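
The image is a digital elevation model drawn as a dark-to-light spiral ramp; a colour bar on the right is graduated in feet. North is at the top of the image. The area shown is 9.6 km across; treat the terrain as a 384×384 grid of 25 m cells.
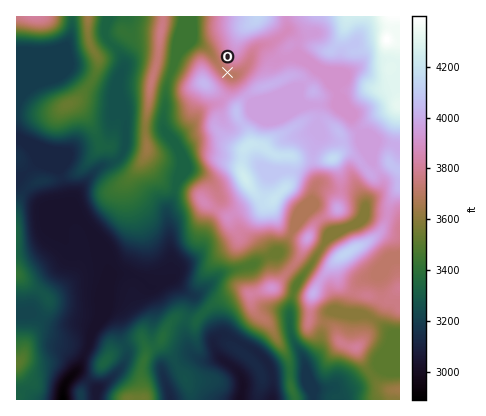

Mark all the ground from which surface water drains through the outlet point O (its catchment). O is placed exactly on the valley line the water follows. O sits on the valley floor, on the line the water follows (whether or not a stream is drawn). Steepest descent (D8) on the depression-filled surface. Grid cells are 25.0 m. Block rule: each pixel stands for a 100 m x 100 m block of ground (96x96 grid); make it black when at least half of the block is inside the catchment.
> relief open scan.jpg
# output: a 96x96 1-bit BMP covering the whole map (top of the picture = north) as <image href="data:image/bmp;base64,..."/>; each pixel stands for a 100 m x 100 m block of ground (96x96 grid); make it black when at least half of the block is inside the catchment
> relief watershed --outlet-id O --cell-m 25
<image width="96" height="96" href="data:image/bmp;base64,Qk2+BAAAAAAAAD4AAAAoAAAAYAAAAGAAAAABAAEAAAAAAIAEAAATCwAAEwsAAAIAAAAAAAAA////AAAAAAAAAAAAAAAAAAAAAAAAAAAAAAAAAAAAAAAAAAAAAAAAAAAAAAAAAAAAAAAAAAAAAAAAAAAAAAAAAAAAAAAAAAAAAAAAAAAAAAAAAAAAAAAAAAAAAAAAAAAAAAAAAAAAAAAAAAAAAAAAAAAAAAAAAAAAAAAAAAAAAAAAAAAAAAAAAAAAAAAAAAAAAAAAAAAAAAAAAAAAAAAAAAAAAAAAAAAAAAAAAAAAAAAAAAAAAAAAAAAAAAAAAAAAAAAAAAAAAAAAAAAAAAAAAAAAAAAAAAAAAAAAAAAAAAAAAAAAAAAAAAAAAAAAAAAAAAAAAAAAAAAAAAAAAAAAAAAAAAAAAAAAAAAAAAAAAAAAAAAAAAAAAAAAAAAAAAAAAAAAAAAAAAAAAAAAAAAAAAAAAAAAAAAAAAAAAAAAAAAAAAAAAAAAAAAAAAAAAAAAAAAAAAAAAAAAAAAAAAAAAAAAAAAAAAAAAAAAAAAAAAAAAAAAAAAAAAAAAAAAAAAAAAAAAAAAAAAAAAAAAAAAAAAAAAAAAAAAAAAAAAAAAAAAAAAAAAAAAAAAAAAAAAAAAAAAAAAAAAAAAAAAAAAAAAAAAAAAAAAAAAAAAAAAAAAAAAAAAAAAAAAAAAAAAAAAAAAAAAAAAAAAAAAAAAAAAAAAAAAAAAAAAAAAAAAAAAAAAAAAAAAAAAAAAAAAAAAAAAAAAAAAAAAAAAAAAAAAAAAAAAAAAAAAAAAAAAAAAAAAAAAAAAAAAAAAAAAAAAAAAAAAAAAAAAAAAAAAAAAAAAAAAAAAAAAAAAAAAAAAAAAAAAAAAAAAAAAAAAAAAAAAAAAAAAAAAAAAAAAAAAAAAAAAAAAAAAAAAAAAAAAAAAAAAAAAAAAAAAAAAAAAAAAAAAAAAAAAAAAAAAAAAAAAAAAAAAAAAAAAAAAAAAAAAOAAAAAAAAAAAAAAAfMAAAAAAAAAAAAAA/8AAAAAAAAAAAP/B/8AAAAAAAAAAP//j/8AAAAAAAAAAf////8AAAAAAAAAB/////8AAAAAAAAAP/////8AAAAAAAAAP/////8AAAAAAAAAP/////8AAAAAAAAAP/////8AAAAAAAAAf/////8AAAAAAAAA//////8AAAAAAAAA//////8AAAAAAAAB//////8AAAAAAAAB//////8AAAAAAAAB//////8AAAAAAAAB//////8AAAAAAAAD//////8AAAAAAAAD//////8AAAAAAAAD//////8AAAAAAAAD//////8AAAAAAAAD//////8AAAAAAAAD//////8AAAAAAAAH//////8AAAAAAAAH//////8AAAAAAAAD//////wAAAAAAAAD//////4AAAAAAAAD//////4AAAAAAAAD//////4AAAAAAAAB//////4AAAAAAAAB//////4AAAAAAAAB//////wAAAAAAAAB//////gAAAAAAAAA//////gAAAAAAAAAf/////gAAAAAAAAAP/////gAAAAAAAAAH/////gAAAAAAAAAD/////g="/>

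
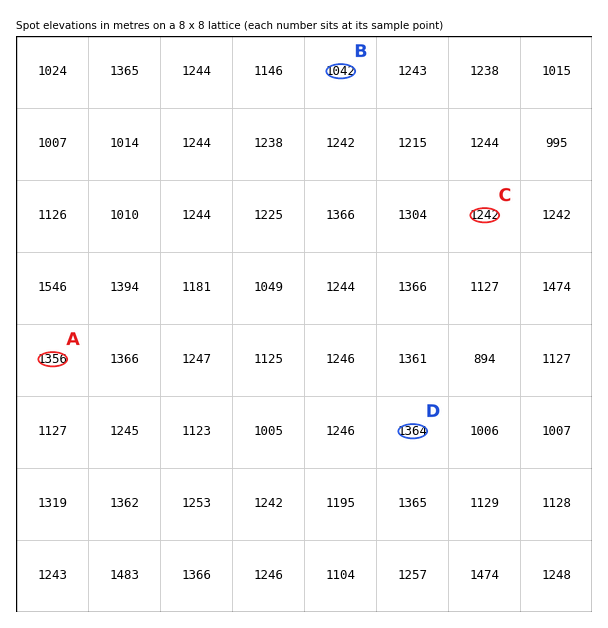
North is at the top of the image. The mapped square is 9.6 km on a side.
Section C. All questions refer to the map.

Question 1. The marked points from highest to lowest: D A C B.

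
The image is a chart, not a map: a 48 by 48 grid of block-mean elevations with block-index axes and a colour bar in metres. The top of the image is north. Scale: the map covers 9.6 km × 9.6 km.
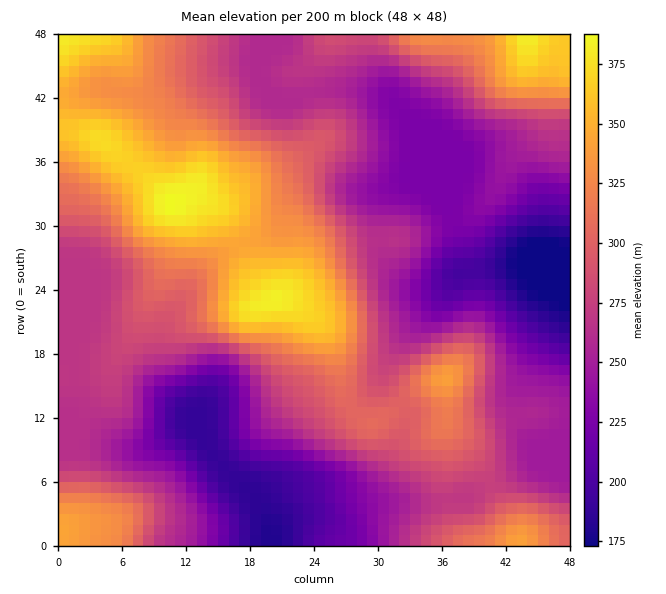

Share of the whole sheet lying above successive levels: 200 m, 92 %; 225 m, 85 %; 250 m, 70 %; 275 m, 49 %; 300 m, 33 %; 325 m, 21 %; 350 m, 10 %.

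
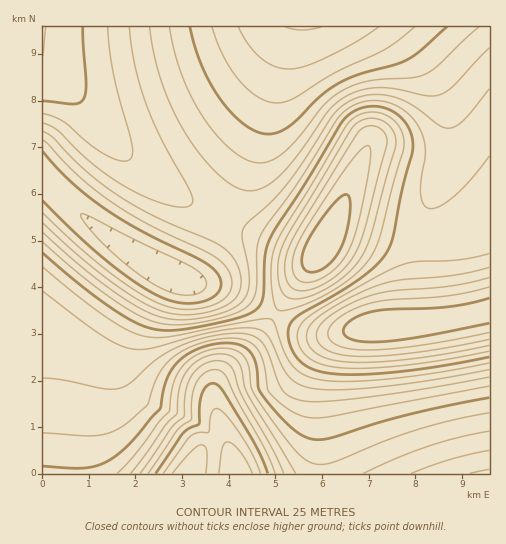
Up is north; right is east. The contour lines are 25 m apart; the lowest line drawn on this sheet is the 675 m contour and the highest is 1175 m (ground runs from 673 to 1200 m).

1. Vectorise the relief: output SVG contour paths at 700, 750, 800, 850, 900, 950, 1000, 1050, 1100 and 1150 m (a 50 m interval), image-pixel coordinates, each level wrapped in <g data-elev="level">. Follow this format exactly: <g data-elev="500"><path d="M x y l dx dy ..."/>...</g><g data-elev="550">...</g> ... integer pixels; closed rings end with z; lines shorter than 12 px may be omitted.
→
<g data-elev="700"><path d="M379 27l-25 16-29 15-21 9-15 2-14-3-14-8-13-14-10-17"/></g><g data-elev="750"><path d="M489 323l-69 14-39 5-27-2-8-4-3-5 3-6 6-5 20-8 17-3 58-2 21-3 21-6"/><path d="M43 151l28 31 35 27 33 21 57 28 15 9 6 6 3 6 1 5-1 6-4 5-7 4-16 4-18-1-19-7-23-14-29-22-29-26-32-32"/><path d="M447 27l-25 23-12 8-14 6-38 11-18 7-20 14-31 31-11 5-9 2-12-2-11-7-13-11-12-14-10-16-9-18-7-20-5-19"/></g><g data-elev="800"><path d="M489 339l-72 13-31 4-26 0-19-1-13-4-9-7-3-8 3-10 9-9 19-12 21-9 25-5 61-6 35-8"/><path d="M43 131l10 7 20 21 17 16 32 23 33 19 56 23 14 9 8 8 6 11 2 12-1 10-4 7-6 6-19 8-27 4-24-4-22-11-29-20-32-26-34-31"/><path d="M489 48l-35 37-14 10-12 1-32-7-17-1-18 2-16 7-9 7-8 8-29 41-18 22-18 13-8 2-7 1-14-5-16-12-18-20-16-22-12-25-11-26-7-26-4-28"/></g><g data-elev="850"><path d="M489 351l-43 8-41 6-36 3-28 0-18-3-13-6-9-10-4-13 3-11 11-10 52-31 32-16 19-6 44-2 31-7"/><path d="M489 156l-18 24-18 17-15 10-6 2-4-1-5-5-2-11 0-14 4-22 0-12-4-12-6-11-14-13-17-6-17-1-16 6-8 6-6 7-37 59-39 55-4 15-1 40-4 13-6 6-10 5-31 9-20 2-16 1-14-3-14-6-20-11-25-18-53-45"/><path d="M43 113l11 4 10 5 25 22 19 12 14 5 5 0 4-3 2-5-1-9-18-68-4-25-2-24"/></g><g data-elev="900"><path d="M489 363l-53 10-52 6-40 3-27-3-15-6-11-9-8-14-9-27-4-4-16 1-84 17-14 1-12-2-16-6-21-13-28-20-36-30"/><path d="M278 310l7 0 15-4 32-15 25-18 16-19 8-20 23-87 0-10-3-8-6-8-7-5-11-4-10 0-9 4-9 6-68 111-7 18-3 17 2 29 2 10z"/><path d="M43 56l3-29"/></g><g data-elev="950"><path d="M489 377l-64 12-57 8-43 4-22 0-13-4-7-6-6-11-9-28-7-11-10-6-15-2-30 4-29 10-22 13-26 24-11 5-15 0-39-9-21-2"/><path d="M297 290l7 1 8-2 19-9 15-13 11-16 8-23 22-84-1-9-7-7-6-2-6 0-9 7-66 107-6 16-1 16 4 12z"/></g><g data-elev="1000"><path d="M489 398l-85 18-74 22-18 1-10-4-11-8-14-14-15-18-4-8-2-24-7-12-6-5-7-2-20 0-23 7-9 6-8 7-10 17-6 28-29 33-16 15-13 7-14 4-15 0-30-2"/><path d="M308 272l8 0 9-5 8-7 7-11 6-15 3-17 1-15-3-7-6 1-9 10-14 18-11 17-4 11-1 9 2 7z"/></g><g data-elev="1050"><path d="M296 473l-48-78-3-8-3-16-3-8-7-7-12-2-9 1-10 4-7 5-7 6-7 17-3 27-12 12-34 47"/><path d="M489 431l-30 6-32 10-31 11-33 15"/></g><g data-elev="1100"><path d="M275 473l-10-24-27-48-12-24-5-6-6-1-9 2-8 8-6 15-1 25-14 11-29 42"/><path d="M489 469l-19 4"/></g><g data-elev="1150"><path d="M260 473l-7-18-13-22-15-19-9-6-3 2-2 4-3 18-10 1-8 4-27 36"/></g>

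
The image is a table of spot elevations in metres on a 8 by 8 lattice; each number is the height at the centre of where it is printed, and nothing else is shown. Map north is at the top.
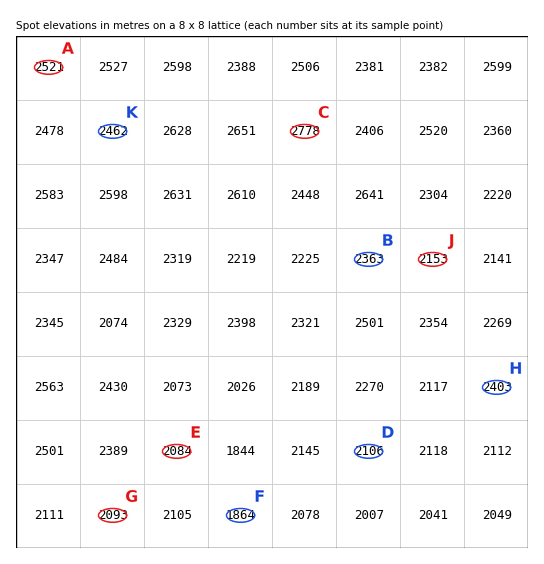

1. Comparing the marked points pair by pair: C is above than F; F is below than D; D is below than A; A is above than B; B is above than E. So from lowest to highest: F E D B A C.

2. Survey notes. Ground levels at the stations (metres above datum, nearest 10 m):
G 2090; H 2400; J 2150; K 2460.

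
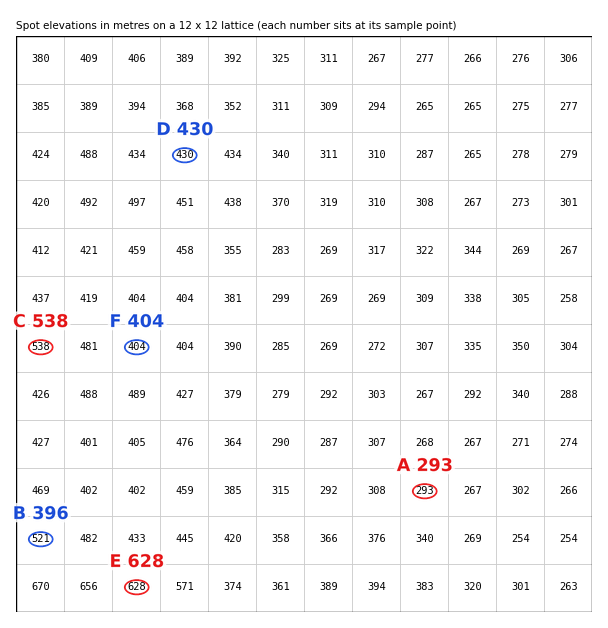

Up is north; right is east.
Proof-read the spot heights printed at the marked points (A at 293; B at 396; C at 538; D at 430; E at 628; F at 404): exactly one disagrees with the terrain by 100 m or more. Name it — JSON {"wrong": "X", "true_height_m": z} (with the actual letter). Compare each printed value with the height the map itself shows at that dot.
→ {"wrong": "B", "true_height_m": 521}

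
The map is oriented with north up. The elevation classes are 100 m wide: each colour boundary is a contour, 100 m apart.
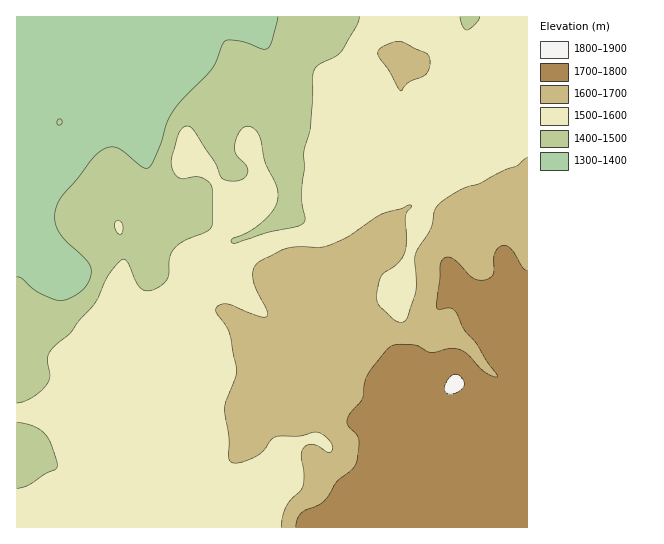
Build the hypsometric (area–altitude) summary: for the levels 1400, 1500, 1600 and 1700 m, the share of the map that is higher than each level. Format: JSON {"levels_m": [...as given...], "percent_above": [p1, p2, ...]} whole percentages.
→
{"levels_m": [1400, 1500, 1600, 1700], "percent_above": [87, 72, 32, 15]}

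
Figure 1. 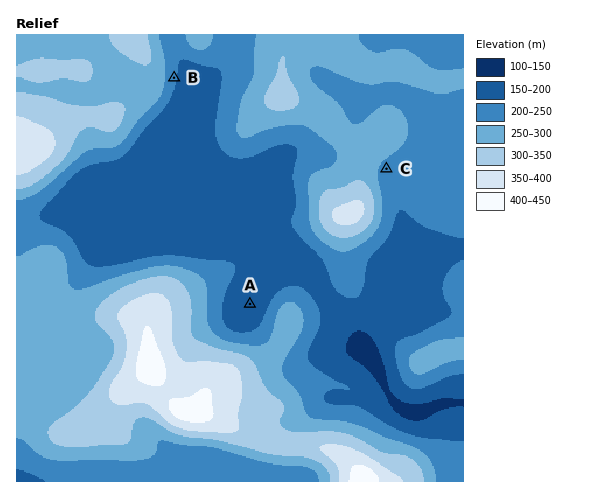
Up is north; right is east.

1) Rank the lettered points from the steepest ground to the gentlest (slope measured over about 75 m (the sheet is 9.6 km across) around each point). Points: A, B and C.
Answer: B C A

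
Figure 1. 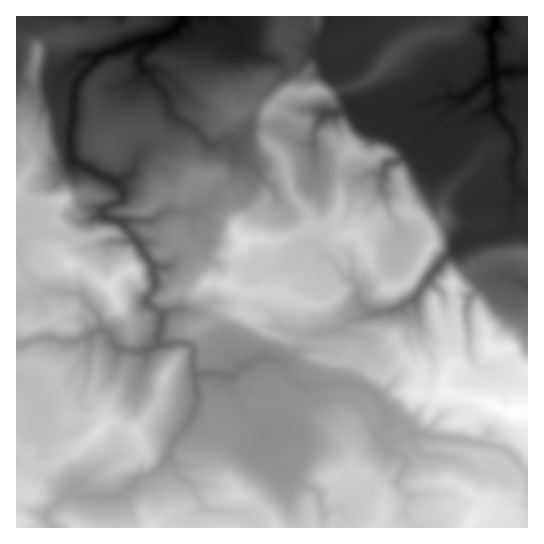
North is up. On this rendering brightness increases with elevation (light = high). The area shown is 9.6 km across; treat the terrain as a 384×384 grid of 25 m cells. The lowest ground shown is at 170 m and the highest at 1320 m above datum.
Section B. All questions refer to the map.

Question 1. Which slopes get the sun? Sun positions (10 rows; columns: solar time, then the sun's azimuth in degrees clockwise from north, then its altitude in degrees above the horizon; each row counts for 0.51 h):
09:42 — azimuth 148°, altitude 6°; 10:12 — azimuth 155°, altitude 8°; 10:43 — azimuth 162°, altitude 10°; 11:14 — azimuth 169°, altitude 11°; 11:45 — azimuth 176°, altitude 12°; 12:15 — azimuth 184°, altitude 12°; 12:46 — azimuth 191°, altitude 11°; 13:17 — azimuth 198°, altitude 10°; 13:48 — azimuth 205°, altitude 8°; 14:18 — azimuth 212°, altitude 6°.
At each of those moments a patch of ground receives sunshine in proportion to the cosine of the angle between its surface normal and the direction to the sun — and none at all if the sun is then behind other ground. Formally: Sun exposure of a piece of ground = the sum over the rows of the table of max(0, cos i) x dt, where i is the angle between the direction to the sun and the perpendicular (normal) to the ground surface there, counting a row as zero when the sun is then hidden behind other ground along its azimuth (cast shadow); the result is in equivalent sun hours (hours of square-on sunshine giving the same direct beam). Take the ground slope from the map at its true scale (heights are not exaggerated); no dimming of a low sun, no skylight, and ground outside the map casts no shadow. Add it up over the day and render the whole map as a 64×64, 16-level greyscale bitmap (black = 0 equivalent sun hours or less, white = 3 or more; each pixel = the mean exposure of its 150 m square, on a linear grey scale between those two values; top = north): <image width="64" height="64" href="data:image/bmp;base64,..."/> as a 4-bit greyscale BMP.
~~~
<image width="64" height="64" href="data:image/bmp;base64,Qk12CAAAAAAAAHYAAAAoAAAAQAAAAEAAAAABAAQAAAAAAAAIAAATCwAAEwsAABAAAAAAAAAAAAAAABEREQAiIiIAMzMzAERERABVVVUAZmZmAHd3dwCIiIgAmZmZAKqqqgC7u7sAzMzMAN3d3QDu7u4A////AGYgamEAAAACEkIREhEAASMRATISMjIUQgR2ZTI2ZlQ0ABEhAAAAAAMAFDEAAAATUwACMhESMyNlE0RGQyRVZlMlqiAAAAAAAQAAJSAkWJhAAAIiNlZDMzQyIzRTETMyEHiqUAAAAAAAAAAABFaKlRAAABE4hlQyMRARISRlNDIzMzQxAAASEAAAAAABASIQAAAAAWVmVEIQKJh3d0AAAAIhE0QQA2iEAAAAABEzIAAAAAAZt1VWQQAkV3hzAAAAEhElunZTWcuDAAAAIhAAAAAAABMzRVUwEgAAAAAAAAEhFEac7cpTa+7BAAAAAAAAAAERAAADIAABAAAAAAABMwZVEBbP7LgiXMcAEhAAAAAAEREQAAAAAAAAAAAAAkUwKkIhIja8uHZXZSAAAAAAAAERERAAAAAAACEBEAARAAK8IBIREmqodnYzQAAAAAAAERERERAQAQAAABEAAAAEn8cSIzIABamHhCNTABEAABEiIiIiIyERABIRETWIz7aahyQzRVIQOJUiVnYgASEBEiIjMzNCEiEiESSez//pzbu6REREVDIBIABXd2ECIiISMzMzQyAhESIiWZ6RNFjP3cpUREMhABEAABaGQxIjMyMzREMhASABITW/l8lEWL2kQ0REQyESAAAAA3ZEESMyRDNDIiEAAAIifd74rcupcwAAM0VDEhEAEAACVkITEQEiIiMzIiIBIRaeyHZYZDEAAAA0RWMSEQAAAAKHUiQQAjREQxEjIRElr6ERERIAAAAAAEVUVCEQAAAAAndiEAAAEiIhJVVmeK75lCFDIiEQAAEkZmY0QQAAAAAAFoRFRnIAERE0R63v+1I3RCICRTAAEjUzIgASAAAAAAABdViIVlEAA1ff/dtiESNiABI0EVZlMAAAAAEAAAAAAAAlNVVoiFV5mGQhAjEEMyAAIgACeogwAAAAAAAAABAAAAFWZmd4q8/6UhERIRNlAAARAQNTIxCDAAARAAAEcwAAGNdmd4r//YYgEQAAI0QAACMSAiAAAN/7vv5gADd0IAAlipiJ7/ghJnQQAANSAAAAQzICIAAAQjemMntc7FMgAAATnP//qGvNy8ggAAAAAAJiQgMQAAABABRmc57/QAAAAAGN7pVVq7u9yVIAAAAAA0EhAQAAABAAICQUyadAAVMkiXZDM0rKu8zO1hAAAAADICIAAAAAMREAADvLU1EErt7/uaiaqZlzEBW5Nb3HAAEQMQAAAAB2UgAEjetVnTACZI//2UNURBABETd4au7jAAGFEAAAAHVqus39cle7QBAAFoZCAAEAIjMzEHmCAWsQAkEAAAACNavf/ZQAGecQEAAAAAIhAAASMzIlnKIAA3AAAAAAACQ4dEeqQAAAIhAAEQAAAlREMiIzMmmMkgABlAAAAAASNEM0ZREAAAAABoQiEABYhlVlQzMUhXhjAAApEAAAASNFNDQxAAAAAAATNVMQADeZmIZUNHlopzMhERdwAAAAABFTIQABEAAAABAjQhAAJYqpeoZGdqyTFDIiEUAAAAAAAHQhAAAREAACVDQwARFEERABN3dVZ1M1UyMyEAAAAAAANERVEAAAAAAAERARESAAAAABVEQQAUVTd2IAAAAAAAFEMzEAAAAAAQAAABAhAAAAAAAAAyAAExS6YAAAAAAAAVVERyAAAAEjZhASERAAAAAAARABMAAABmMAAAAAAAABZlZ6kAAAAAADZmVDEAAAAAAjAAAgAAAAAAAAAAAAAABxAAAQAAAAAAEzM0QhEAAAADAAABAAAAAAAAAAAAABAUIAAAAAAAAAAAATRDMAAAACIAAAAAAAAQAAABEAABESJgAAAAAAAAAAABJDRBAAABQgAAAAAAACEAAAARERERMEUAAAAAAAAAAAABARAAAAFCAAACIhAAAAAAAAEhIiEgAgAAAAAAAAAAAAAAAAAAAzEAABeZujAAAAAAACIiICEREAAAAREQAAAAAAAAAAFXIQAANatjgwAAAAAAAiJBEyEgAAAAEREAAAAAAAAABaMAAAJjEQAAAAAAAAABIkETICAAAAAREREQAAAAAAAVEAExBEAAAAAAAAEAEAABESEQAAAAABEREREAAAAREREAA1QAAAAAAAAAAAERERABEAAAAAABEREREAAAASMyJCE1VAAAAAAAAAEQAhABECMgAAAAABEAAAAAARESM0Q1y3IAAAAAAAAAABEBIgABQiAAAAAAEQAAAAABABIyATEVQxIgAAAAAAAQARABUwATMAAQAAAREAAAABECMhABEAGu/+ogAAAAAREhAAAVQTMwARAAABEQAAAAESIQAAABACZGpwAAERERESNFUQAjQzAUEAAAEzMQAAESIQAAAAEAAAAAAAASISIiIzRFIAEAIUcgEAABNEIAECMQAAAAAAAAAAAAAAE0MzMjMzR1EAABN0IhAAASIQE0QgAAAAAAAAAAAAAAABVURDMzM1Y0VFInczQgAAABA0MQAAAAAAAAAAAAAAAAA2ZUQzMzVBOIcjNUZmUgAAAQAAAAAAAAAAAAAAAAAAAANndlVERGIkVTICVXiIdSAAAAAAAAAAAAEhAAAAAAAAACaJmJhUIjNWAAARI0VWeHYgAAAAAAAAAREQAAAAAAAAATaIiGERATUAAAAAAREkipcgABEQAAABEQABEAAAAAAAAAEUZYIDRBAAAAAAAAAkREMAEAAAABEhAAMQAAERAAAAABNogxVD"/>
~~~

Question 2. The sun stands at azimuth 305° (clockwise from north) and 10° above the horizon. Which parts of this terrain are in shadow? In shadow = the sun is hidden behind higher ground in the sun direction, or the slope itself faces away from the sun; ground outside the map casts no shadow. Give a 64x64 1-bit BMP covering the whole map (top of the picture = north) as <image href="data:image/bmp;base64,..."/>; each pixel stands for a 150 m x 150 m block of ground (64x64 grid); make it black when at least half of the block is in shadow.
<image width="64" height="64" href="data:image/bmp;base64,Qk0+AgAAAAAAAD4AAAAoAAAAQAAAAEAAAAABAAEAAAAAAAACAAATCwAAEwsAAAIAAAAAAAAA////AAAAAAB4AAAAQAIAQTgAAAAGA4AAfgACAAQBgAA/8AAIBAGAAR//AAAAAAABH//gAAADAAEP7/wAAAEAAA/3/AAAAYAAA/n8AAAAAAAg/PwAABgADAB8/gAAHAD4ADj/AAAIB/AAGP+AABAf8AAA/8AAABhzAAZ/wAAAbAAADj/AAABkAAEOP8AAAAAAACY/wAACAAAGtx/AAGIAAAO7H/AB4AAAATsPEAeAAIAAn84GMAAAkw///sPwAACD//v/4+AAgYN/+/nv/+CBnwH//P//+AGfA+/+Ab//4b8Bx/8Bj//lvwCH+8YA9/X/B4/xwABz/f8fj+AAAGB5/w+H4AAA8D3+AQHgAABHP/wAAfAHwE8f+AHzkA/wDh/wAP8AB/BPD/gAPgAAAB8P+AH8AAAABw/wB//AAAACH+AH+PAABMIfwAP8JAGAQH+Aw9wAABxMf4D//ACAPE59gn/8ACA8fvzAf/4AIDx++EQ/5gAAOH/wBD/DAAA4d+AGH4AAABwxwAYfgABwHB8ABD8AAHg8fgAAPwAAHO/8AAA/gCAN7/gAwD/AIAD//gR4H/AAAH///jg/4AAAB//30D/eAAABn/jwP4cAAIcH+Hg/wwAABgP8Pz/zAAAXAf44H/+AAA8A//gb/+AAH+B/8AA/+AAPgAv4AAP4AAcAAPgAAHgAAgAA8A=="/>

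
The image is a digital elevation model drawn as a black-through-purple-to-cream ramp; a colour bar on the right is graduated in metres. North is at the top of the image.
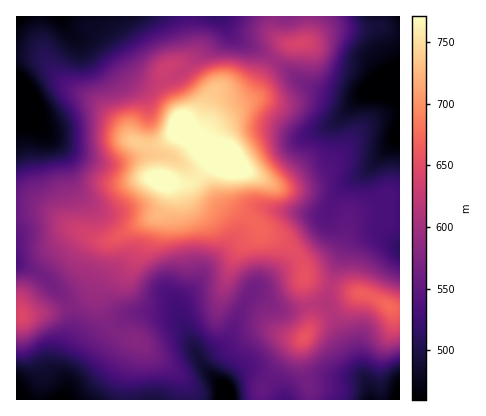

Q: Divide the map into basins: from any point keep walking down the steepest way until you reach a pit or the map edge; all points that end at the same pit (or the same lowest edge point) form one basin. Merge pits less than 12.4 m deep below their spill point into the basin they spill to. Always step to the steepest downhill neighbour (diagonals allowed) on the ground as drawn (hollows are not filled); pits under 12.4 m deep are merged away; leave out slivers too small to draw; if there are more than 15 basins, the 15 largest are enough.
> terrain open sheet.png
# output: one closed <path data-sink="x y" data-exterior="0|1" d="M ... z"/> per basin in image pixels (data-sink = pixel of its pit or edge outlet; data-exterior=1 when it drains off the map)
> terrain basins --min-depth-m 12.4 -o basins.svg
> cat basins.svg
<path data-sink="400 82" data-exterior="1" d="M400 16l-90 0-3 24-3 3-18 3-19 22-14 26-7 5-18 9-17 16-8 14-1 6 6 8 22 10-3 18 0 16 3 6 24 18 10 14 16 5 10 8 11 13 5 13 4-4 20-8 9-9 10-32 5-7 26-10 8-7 12-2z"/><path data-sink="226 400" data-exterior="1" d="M226 159l-14 3-22 21-26-1 3 6 0 10-5 12-6 6-22 10-23 16-1 22-12 24 1 16 12 24 11 8 14 4 18 16 20 13 8 9 4 8 2 14 72 0 2-10 28-38 15-16 6-12-1-18-6-22 1-14-4-10-11-13-10-8-16-5-10-14-24-18-3-6 3-34z"/><path data-sink="16 88" data-exterior="1" d="M272 16l-82 0 4 26-1 10-7 10-18 4-5 6 2 12 15 32 0 10-10 12-18 8-18-5-8-11-30-29-32-19-20-23-12-4-16 0 0 155 30 1 24 16 30 13 14-1 42-23 6-6 5-12-3-17 26 2 22-21 13-4-13-4-9-8-1-4 5-12 21-22 18-9 7-5 12-22 14-20 7-6 6-2-8-1-8-7-3-6z"/><path data-sink="16 16" data-exterior="1" d="M190 16l-174 0 0 38 16 1 12 4 20 23 32 19 30 29 8 11 18 5 18-8 10-12 0-10-15-32-2-12 5-6 18-4 7-10 1-10z"/><path data-sink="16 400" data-exterior="1" d="M112 240l-5 6-5 22-16 28-12 8-16 6-32 6-10 0 0 84 171 0-1-14-4-8-8-9-20-13-14-14-18-6-8-6-11-16-5-16 0-10 12-24z"/><path data-sink="400 400" data-exterior="1" d="M366 294l-8 0-34 20-13 12-8 12-2 16 3 18 6 18 0 10 90 0 0-90-8-2z"/><path data-sink="16 262" data-exterior="1" d="M42 210l-26 0 0 105 10 1 32-6 16-6 12-8 16-28 5-22 4-6-11 0-12-4-18-9-18-14z"/><path data-sink="400 248" data-exterior="1" d="M400 195l-12 1-6 6-28 11-5 7-10 32-9 9-24 10-1 5 21 10 46 10 20 12 8 1z"/><path data-sink="284 400" data-exterior="1" d="M302 339l-12 13-24 32-4 6 0 10 48 0 0-10-6-18-3-18z"/>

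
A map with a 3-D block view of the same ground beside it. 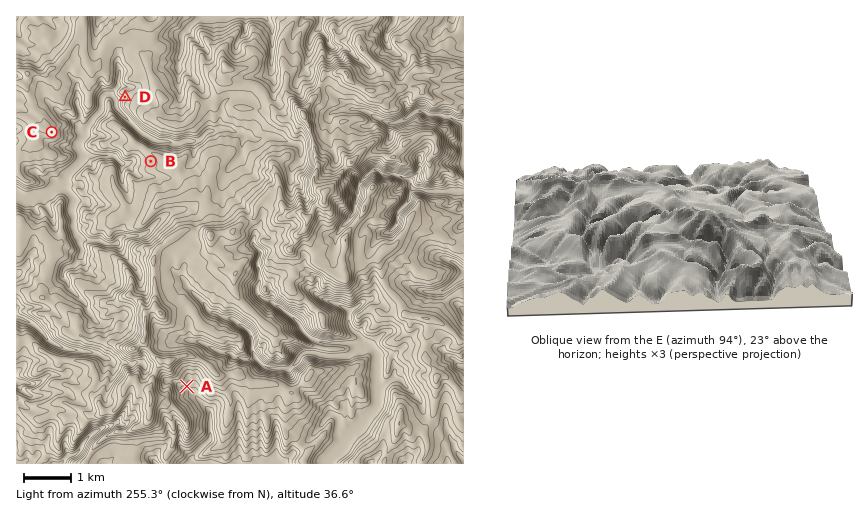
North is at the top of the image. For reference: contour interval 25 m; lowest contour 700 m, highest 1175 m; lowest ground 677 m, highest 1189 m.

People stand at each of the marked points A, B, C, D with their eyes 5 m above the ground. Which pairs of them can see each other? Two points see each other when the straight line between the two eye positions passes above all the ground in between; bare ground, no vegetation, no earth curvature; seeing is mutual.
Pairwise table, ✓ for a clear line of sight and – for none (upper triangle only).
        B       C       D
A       –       –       –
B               ✓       –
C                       ✓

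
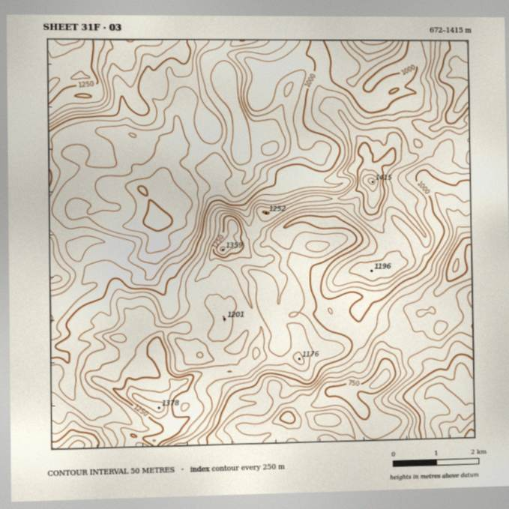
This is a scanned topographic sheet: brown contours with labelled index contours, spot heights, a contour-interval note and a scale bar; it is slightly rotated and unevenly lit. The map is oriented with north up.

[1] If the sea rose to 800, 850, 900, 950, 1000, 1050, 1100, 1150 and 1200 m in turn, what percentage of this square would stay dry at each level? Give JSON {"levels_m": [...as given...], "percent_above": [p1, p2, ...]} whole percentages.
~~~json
{"levels_m": [800, 850, 900, 950, 1000, 1050, 1100, 1150, 1200], "percent_above": [93, 85, 75, 64, 52, 42, 31, 19, 11]}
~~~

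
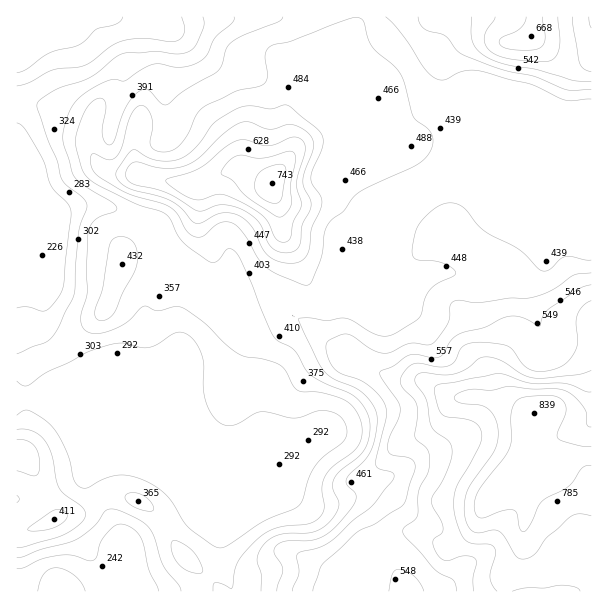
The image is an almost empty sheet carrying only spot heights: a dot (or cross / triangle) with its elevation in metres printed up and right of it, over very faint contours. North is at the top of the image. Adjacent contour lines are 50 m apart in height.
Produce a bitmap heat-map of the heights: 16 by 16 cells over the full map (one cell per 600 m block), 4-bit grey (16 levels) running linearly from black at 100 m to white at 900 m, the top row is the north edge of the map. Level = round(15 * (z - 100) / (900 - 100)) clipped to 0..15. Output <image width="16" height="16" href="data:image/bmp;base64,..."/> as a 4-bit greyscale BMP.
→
<image width="16" height="16" href="data:image/bmp;base64,Qk32AAAAAAAAAHYAAAAoAAAAEAAAABAAAAABAAQAAAAAAIAAAAATCwAAEwsAABAAAAAAAAAAAAAAABEREQAiIiIAMzMzAERERABVVVUAZmZmAHd3dwCIiIgAmZmZAKqqqgC7u7sAzMzMAN3d3QDu7u4A////ADMzRVeJiavLVDNERniavNxVREREV4rN3WRERERGib3dVEREREWKvd1EREREVpvM3ERERFV4iaqaNFRFVndniIkjZVVmZmd3eCNlVmh2Z3dmI1V4mnZndmYkaJq7d3ZmZjVneJmHd2ZmRVZnd3d2ZmcjRVZnd3d4iRIjNGZ3d4qq"/>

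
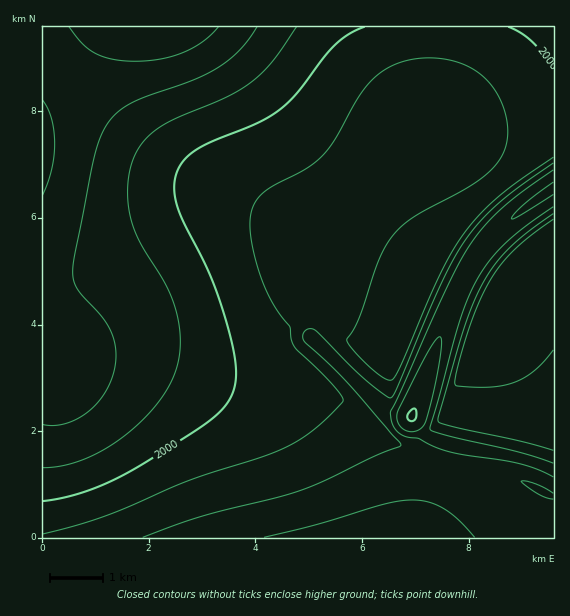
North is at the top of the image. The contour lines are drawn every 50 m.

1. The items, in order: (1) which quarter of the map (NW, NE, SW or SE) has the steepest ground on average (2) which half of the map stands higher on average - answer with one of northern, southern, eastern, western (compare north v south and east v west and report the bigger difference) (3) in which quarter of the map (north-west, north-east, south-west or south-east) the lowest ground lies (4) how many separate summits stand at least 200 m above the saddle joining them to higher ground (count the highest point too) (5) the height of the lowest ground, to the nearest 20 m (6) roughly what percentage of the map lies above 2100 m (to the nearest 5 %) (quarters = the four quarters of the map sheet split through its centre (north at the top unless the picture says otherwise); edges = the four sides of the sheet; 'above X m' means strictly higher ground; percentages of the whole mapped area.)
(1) The steepest ground, on average, is in the south-east quarter.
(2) On average the eastern half of the map is the higher ground.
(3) The lowest ground is in the north-west quarter.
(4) Counting only tops that stand 200 m proud, the map has 1 summit.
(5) About 1800 m is the lowest elevation on the sheet.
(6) Roughly 15 % of the ground is higher than 2100 m.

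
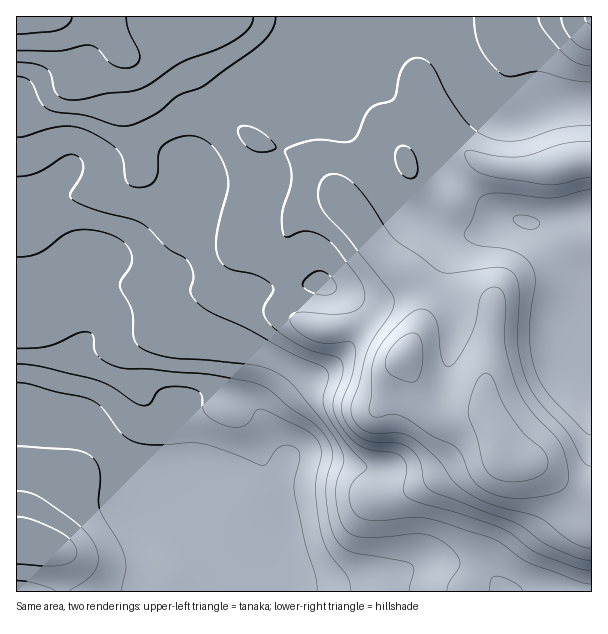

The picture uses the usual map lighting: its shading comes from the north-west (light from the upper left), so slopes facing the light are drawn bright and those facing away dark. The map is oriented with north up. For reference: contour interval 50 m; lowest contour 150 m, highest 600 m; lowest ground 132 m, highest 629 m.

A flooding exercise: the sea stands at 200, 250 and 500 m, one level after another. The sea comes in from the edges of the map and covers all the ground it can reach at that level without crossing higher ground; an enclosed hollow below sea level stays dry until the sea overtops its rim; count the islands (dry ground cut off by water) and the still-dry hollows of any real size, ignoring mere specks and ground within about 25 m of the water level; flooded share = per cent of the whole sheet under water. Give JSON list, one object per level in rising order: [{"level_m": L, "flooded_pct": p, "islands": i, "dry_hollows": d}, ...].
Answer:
[{"level_m": 200, "flooded_pct": 16, "islands": 0, "dry_hollows": 0}, {"level_m": 250, "flooded_pct": 21, "islands": 0, "dry_hollows": 0}, {"level_m": 500, "flooded_pct": 81, "islands": 0, "dry_hollows": 0}]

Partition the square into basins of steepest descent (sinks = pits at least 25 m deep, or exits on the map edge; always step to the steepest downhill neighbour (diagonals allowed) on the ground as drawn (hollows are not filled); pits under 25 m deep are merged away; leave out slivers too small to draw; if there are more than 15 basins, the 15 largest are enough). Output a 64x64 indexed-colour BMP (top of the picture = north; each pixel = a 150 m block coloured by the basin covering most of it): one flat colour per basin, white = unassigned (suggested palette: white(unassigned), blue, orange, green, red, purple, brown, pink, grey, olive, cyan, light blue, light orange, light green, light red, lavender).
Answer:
<image width="64" height="64" href="data:image/bmp;base64,Qk12CAAAAAAAAHYAAAAoAAAAQAAAAEAAAAABAAQAAAAAAAAIAAATCwAAEwsAABAAAAAAAAAA////ALR3HwAOf/8ALKAsACgn1gC9Z5QAS1aMAMJ34wB/f38AIr28AM++FwDox64AeLv/AIrfmACWmP8A1bDFABERERERERERERERERERERERERERERERERERERERERERERERERERERERERERERERERERERERERERERERERERERERERERERERERERERERERERERERERERERERERERERERERERERERERERERERERERERERERERERERERERERERERERERERERERERERERERERERERERERERERERERERERERERERERERERERERERERERERERERERERERERERERERERERERERERERERERERERERERERERERERERERERERERERERERERERERERERERERERERERERERERERERERERERERERERERERERERERERERERERERERERERERERERERERERERERERERERERERERERERERERERERERERERERERERERERERERERERERERERERERERERERERERERERERERERERERERERERERERERERERERERERERERERERERERERERERERERERMxERERERERERERERERERERERERERERERERERERERETMzERERERERERERERERERERERERERERERERERERERETMzMRERERERERERERERERERERERERERERERERERERMzMzMxERERERERERERERERERERERERERERERERERETMzMzMzERERERERERERERERERERERERERERERERERERMzMzMzMRERERERERERERERERERERERERERERERERERMzMzMzMxEREREREREREREREREREREREREREREREREREzMzMzMzEREREREREREREREREREREREREREREREREREzMzMzMzMRERERERERERERERERERERERERERERETMzMzMzMzMzMxERERERERERERERERERERERERERERETMzMzMzMzMzMzERERERERERERERERERERERERERERERMzMzMzMzMzMzMRERERERERERERERERERERERERERERMzMzMzMzMzMzMxEREREREREREREREREREREREREREREzMzMzMzMzMzMzEREREREREREREREREREREREREREREzMzMzMzMzMzMzMRERERERERERERERERERERERERERETMzMzMzMzMzMzMxEREREREREREREREREREREREREREREzMzMzMzMzMzMzERERERERERERERERERERERERERERETMzMzMzMzMzMzMREREREREREREREREREREREREREREREzMzMzMzMzMzMxERERERERERERERERERERERERERERETMzMzMzMzMzMzERERERERERERERERERERERERERERERMzMzMzMzMzMzMREREREREREREREREREREREREREREREzMzMzMzMzMzMxEREREREREREREREREREREREREREREzMzMzMzMzMzMzERERERERERERERERERERERERERERETMzMzMzMzMzMzMRERERERERERERERERERERERERERETMzMzMzMzMzMzMxERERERERERERERERERERERERERETMzMzMzMzMzMzMzERERERERERERERERERERERERERETMzMzMzMzMzMzMzMRERERERERERERERERERERERERETMzMzMzMzMzMzMzMxERERERERERERERERERERERERETMzMzMzMzMzMzMzMzERERERERERERERERERERERERERMzMzMzMzMzMzMzMzMRERERERERERERERERERERERERMzMzMzMzMzMzMzMzMxERERERERERERERERERERERERMzMzMzMzMzMzMzMzMzERERERERERERERERERERERERIiMzMzMzMzMzMzMzMzMRERERERERERERERERERERERIiIjMzMzETMzMzMzMzMxEREREREREREREREREREREREiIiIzMxEREzMzMzMzMzEREREREREREREREREREREREiIiIiIxERERMzMzMzMzMREREREREREREREREREREREiIiIiIhEREREyIiIiIjMxERERERERERERERERERERIiIiIiIiEREREiIiIiIiIiEREREREREREREREREREiIiIiIiIiIhEREiIiIiIiIiIRERERERERERERERERIiIiIiIiIiIiIREiIiIiIiIiIhERERERERERERERERIiIiIiIiIiIiIiEiIiIiIiIiIiERERERERERERERERIiIiIiIiIiIiIiIiIiIiIiIiIiIRERERERERERERESIiIiIiIiIiIiIiIiIiIiIiIiIiIhERERERERERERERIiIiIiIiIiIiIiIiIiIiIiIiIiIiERERERERERERERIiIiIiIiIiIiIiIiIiIiIiIiIiIiIRERERERERERERIiIiIiIiIiIiIiIiIiIiIiIiIiIiIhEREREREREREREiIiIiIiIiIiIiIiIiIiIiIiIiIiIiERERERERERERESIiIiIiIiIiIiIiIiIiIiIiIiIiIiIRERERERERERESIiIiIiIiIiIiIiIiIiIiIiIiIiIiIhERERERERERERIiIiIiIiIiIiIiIiIiIiIiIiIiIiIiEREREREREREREiIiIiIiIiIiIiIiIiIiIiIiIiIiIiIRERERERERERESIiIiIiIiIiIiIiIiIiIiIiIiIiIiIhERERERERERERESIiIiIiIiIiIiIiIiIiIiIiIiIiIi"/>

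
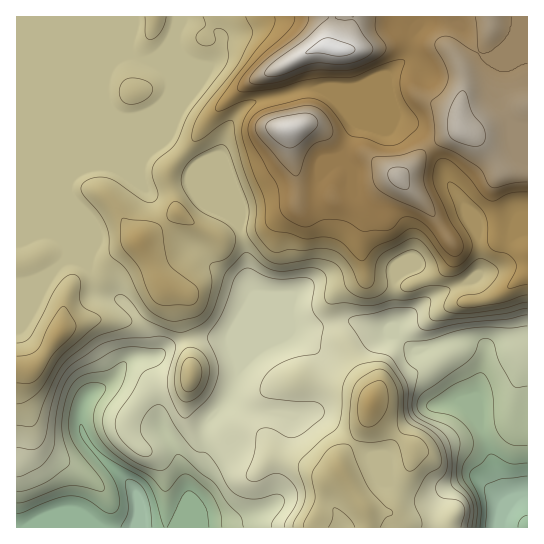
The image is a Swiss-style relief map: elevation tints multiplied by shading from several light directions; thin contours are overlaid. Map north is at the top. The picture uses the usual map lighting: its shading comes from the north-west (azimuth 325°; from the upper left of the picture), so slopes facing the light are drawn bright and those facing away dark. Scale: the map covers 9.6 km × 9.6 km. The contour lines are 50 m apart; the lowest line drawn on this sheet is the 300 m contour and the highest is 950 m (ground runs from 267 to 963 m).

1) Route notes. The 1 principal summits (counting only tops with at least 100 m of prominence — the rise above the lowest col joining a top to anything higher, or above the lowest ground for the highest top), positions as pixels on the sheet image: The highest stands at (335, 49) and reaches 963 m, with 696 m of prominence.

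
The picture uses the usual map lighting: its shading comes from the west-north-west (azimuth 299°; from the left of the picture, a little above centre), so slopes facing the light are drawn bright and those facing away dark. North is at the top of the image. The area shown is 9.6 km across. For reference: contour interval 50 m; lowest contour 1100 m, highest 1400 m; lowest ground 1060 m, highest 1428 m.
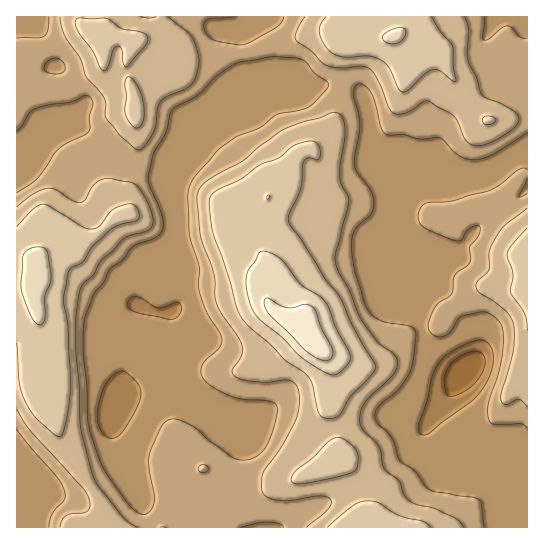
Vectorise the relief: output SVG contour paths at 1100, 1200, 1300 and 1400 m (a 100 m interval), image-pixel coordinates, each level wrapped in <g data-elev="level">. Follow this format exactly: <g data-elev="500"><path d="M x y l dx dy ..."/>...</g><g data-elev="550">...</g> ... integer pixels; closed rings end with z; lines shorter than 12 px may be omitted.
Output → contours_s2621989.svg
<g data-elev="1100"><path d="M449 396l-4-5-1-10 2-8 4-8 7-7 10-5 8-2 6 2 3 4 1 6-2 8-5 8-13 12-11 5z"/></g><g data-elev="1200"><path d="M241 527l25-5 13 2 5 3"/><path d="M484 527l-2-22-3-5-6-3-38-5-7-3-13-18-15-10-8-23-17-19 0-6 3-6 20-17 12-17 3-12 3-27-2-5-4-3-27-4-12-8-6-11-10-30-3-23 1-15 4-8 14-13 3-12-4-12-12-16-3-8 0-9 5-32-1-11-5-17 0-7 1-4 4-2 6 1 5 6 5 12 6 24 5 7 17 1 18 4 18-1 4 2 14 14 10 5 11 0 11-3 38-24"/><path d="M142 514l-7-3-6-6-23-32-7-14-9-28-2-13-1-33-4-35 1-25 2-11 8-20 10-12 6-13 12-9 12-14 21-8 7-8 1-7-1-6-12-31-2-9 5-23 12-20 5-20 3-5 24-13 20-21 21-12 35-6 29 2 4 3 9 12 12 8 1 4-2 4-18 17-31 8-16 12-24 10-16 10-27 31-4 8-2 8 1 39 10 33 0 25 7 20 13 21 3 7-3 9-16 15-2 6 1 6 8 10 21 11 12 3 24 2 8 2 2 3 0 5-6 24-5 12-7 7-9 5-9 1-11-4-40-31-13-6-10 1-7 9-11 28 0 13 5 25 0 8-5 10z"/><path d="M17 430l40 47 7 13 1 9-13 15-3 13"/><path d="M527 193l-8 4 8-18"/><path d="M527 170l-2-2-6 1-20 16-12 6-36 10-25 2-5 5-3 9 2 6 5 5 30 13 7-2 4-8 5-4 7-1 2 1-2 10-9 10 1 15-15 13-3 18-3 4-10 5-4 5-6 14-1 8 6 6 9 1 8-5 10-14 20-5 8 1 9 7 5 10 0 20-4 23-11 30 0 15 5 6 28 0 6 4"/><path d="M17 131l6-6 6-12 6-4 14-4 22-3 14-7 5 2 2 4 1 5-4 11 1 10-1 5-30 17-21 29-21 15"/><path d="M55 74l-8-2-3-2 0-3 4-6 7-3 7 3 3 6-2 6z"/><path d="M527 38l-6-1-10-10-4-1-5 2-12 10-5 2-2-3 1-20"/><path d="M49 17l-1 13-3 6-6 2-22 0"/><path d="M284 17l-2 5-6 5-25 15-8 3-8 0-20-4-5-3-4-5-2-8 3-6 27-2"/></g><g data-elev="1300"><path d="M430 527l-7-6-21-4-11-6-12-8-12-2-6 1-7 3-27 22"/><path d="M294 483l19-1 40-10 3-2 1-4 1-9-1-6-4-5-10-7-5-2-5 2-7 5-13 14-18 13-4 8z"/><path d="M325 418l9 0 5-3 10-17 23-24 3-8-23-41-12-28-15-18-24-40-12-17 1-9 11-26 2-25 4-4 10 2 3-3 0-7-2-5-3-3-5-1-16 4-15 13-18 7-20 14-26 12-5 6-1 8 4 29 10 25 17 56 8 11 23 19 13 14 18 12 6 6 5 9 5 25 3 5z"/><path d="M17 343l2 39 6 18 6 12 7 8 17 15 6 1 2-4 4-17 3-28-2-60-5-28 5-26 3-5 12-7 10-15 17-16 9-5 17-4 3-6-1-5-4-5-4-1-5 1-13 5-14 17-8 2-9-3-32-20-7-2-8 5-17 17"/><path d="M527 228l-17 19-3 8 6 19-2 19 14 21 2 16"/><path d="M134 127l5 0 3-4 2-8 0-9-6-19-5-8-4-2-3 2-1 4 1 14-1 14 3 10z"/><path d="M486 125l7-2 3-4-5-3-7 1-2 4z"/><path d="M102 70l3 1 2-2 6-19 5-4 4 4 1 14 2 2 2 1 19-22 2-4-1-4-6-5-20-4-15-10-28 0-3 4 2 7 16 22z"/><path d="M326 17l-5 7-2 7 3 10 7 9 5 4 8 3 27-1 12 4 8 7 9 21 5 4 6-2 17-17 7-3 6 0 14 11 3 0-3-14-1-21-12-15-9-14"/></g><g data-elev="1400"><path d="M325 361l6-3 2-8-11-21-6-16-3-6-8-3-11 4-7 0-8-3-10-7-4 1 0 8 6 10 36 34 10 7z"/></g>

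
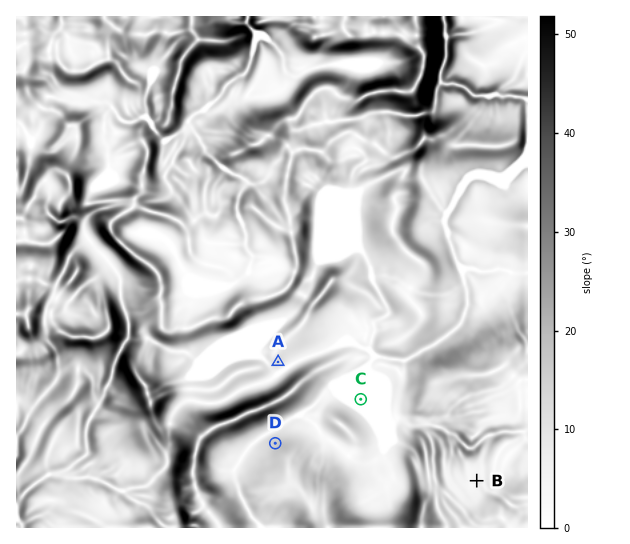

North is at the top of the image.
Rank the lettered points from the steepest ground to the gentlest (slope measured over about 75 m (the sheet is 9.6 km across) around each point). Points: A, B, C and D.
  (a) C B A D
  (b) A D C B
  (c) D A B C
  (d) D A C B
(c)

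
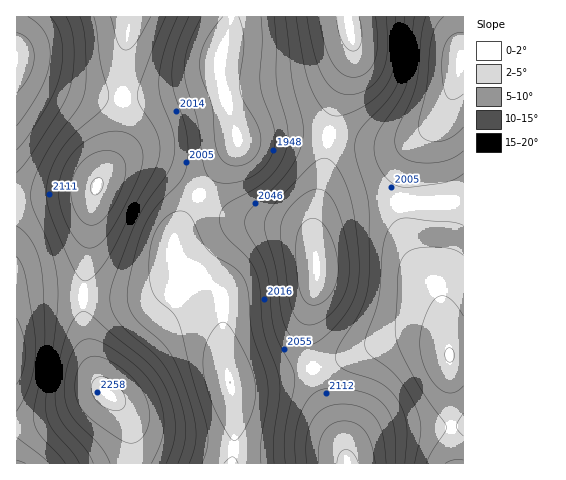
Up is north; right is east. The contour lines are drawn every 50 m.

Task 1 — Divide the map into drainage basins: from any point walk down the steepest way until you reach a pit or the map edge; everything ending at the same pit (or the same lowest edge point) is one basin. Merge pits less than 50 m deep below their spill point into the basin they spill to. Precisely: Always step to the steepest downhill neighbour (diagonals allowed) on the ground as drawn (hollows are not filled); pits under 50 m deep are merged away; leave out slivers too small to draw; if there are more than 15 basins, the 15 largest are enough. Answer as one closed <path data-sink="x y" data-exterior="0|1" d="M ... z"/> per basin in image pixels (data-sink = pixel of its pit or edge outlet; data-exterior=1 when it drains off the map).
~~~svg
<path data-sink="230 383" data-exterior="0" d="M137 162l-15 2-10 5-16 17-4 21-8 77 0 39 8 40 8 21 18 19 9 15 5 19 0 26 215 1-4-20-23-52-11-42-1-27 9-43 0-21-6-20-7-7-16-6-39-6-17-4-17-10-49-35-16-7z"/><path data-sink="238 139" data-exterior="0" d="M348 16l-217 0-8 47 0 54-2 19-5 15-14 25 10-7 14-6 11-1 16 3 19 10 46 33 21 10 45 7 15 5 12 9 3 8 0-26 10-48 7-51 22-68z"/><path data-sink="449 355" data-exterior="0" d="M463 200l-24 3-61 0-25 3-21 7-10 8-6 9-1 19 2 10 0 21-8 35-1 27 6 29 11 33 15 33 7 23 4-9 7-8 26-12 23-3 39 0 18-3z"/><path data-sink="461 60" data-exterior="0" d="M463 16l-115 1 5 37-22 68-7 51-10 48 0 20 2-11 6-9 10-8 11-5 35-5 61 0 25-3z"/><path data-sink="17 60" data-exterior="1" d="M130 16l-114 1 1 181 63-4 15-5 21-38 5-15 2-19 0-54z"/><path data-sink="17 355" data-exterior="1" d="M95 190l-15 4-64 5 1 225 21-2 18-6 50-25-6-7-8-21-8-40 0-39z"/><path data-sink="17 463" data-exterior="1" d="M105 392l-49 24-18 6-21 2-1 39 115 1 1-27-5-19-9-15z"/><path data-sink="459 463" data-exterior="1" d="M463 426l-17 2-39 0-23 3-26 12-10 11-1 9 116 1z"/>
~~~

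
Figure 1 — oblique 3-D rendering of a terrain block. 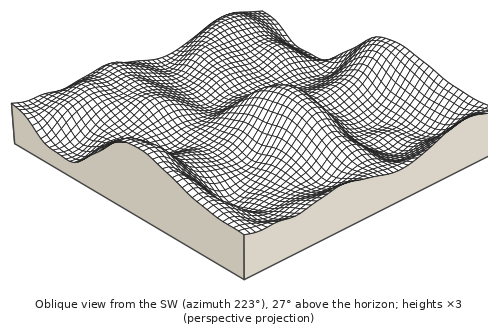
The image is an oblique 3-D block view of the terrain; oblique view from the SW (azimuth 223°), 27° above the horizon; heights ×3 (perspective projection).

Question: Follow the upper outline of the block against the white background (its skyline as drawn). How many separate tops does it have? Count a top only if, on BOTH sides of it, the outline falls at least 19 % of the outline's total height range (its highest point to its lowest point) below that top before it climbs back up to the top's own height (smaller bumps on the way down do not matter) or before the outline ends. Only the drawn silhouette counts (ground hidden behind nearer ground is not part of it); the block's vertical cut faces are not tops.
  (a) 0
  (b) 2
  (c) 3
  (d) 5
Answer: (b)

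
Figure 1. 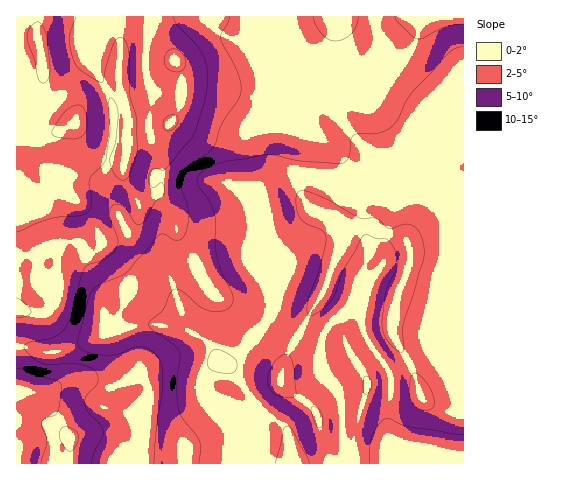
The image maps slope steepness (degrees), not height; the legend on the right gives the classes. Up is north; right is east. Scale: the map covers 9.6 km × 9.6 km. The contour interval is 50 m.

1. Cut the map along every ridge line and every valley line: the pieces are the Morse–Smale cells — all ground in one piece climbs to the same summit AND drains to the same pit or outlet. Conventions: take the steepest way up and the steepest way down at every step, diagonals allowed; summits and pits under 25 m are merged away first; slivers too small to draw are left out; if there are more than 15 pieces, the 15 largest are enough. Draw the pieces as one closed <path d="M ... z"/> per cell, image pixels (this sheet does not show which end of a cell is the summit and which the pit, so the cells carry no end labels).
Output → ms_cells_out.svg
<path d="M283 16l-267 1 0 236 19 0 25-9 18 1 4 4 6 16 14 23 3 45 18-5-1-17 4-25-5-13-16-23-6-15 5 3 8-2 20-9 8-12 0-8-6-12 9 3 17-6 2-11 1-42 16-31 4-13 0-11 9 4 24 3 16 4 19 11 11 9 6-7 5-12 1-39 2-11 7-12z"/><path d="M183 84l-4 24-16 31-1 42-2 11-17 6-8-2 5 11 0 8-8 12-20 9-8 2-4-2 5 14 13 17 6 14 2 13-4 17 1 17 30-4 28 5 16 7 13 10 9 15-7 7-6 10-1 18 7 13 8 7 26 19 20 9 24 7 5 8 0 5 33 0 1-8-13-44-7-8-19-12-9-10 6-26 11-21-14-10-11-12 1-33-2-11-8-11-1-43-4-16-5-6 2-21-5-27 1-15 9-15-10-9-19-11-16-4-24-3z"/><path d="M404 163l-16 1-4 4-8 15-11 6-19-3-30-10-19-3 1 14 10 19 5 5 21 9 10 11 0 11-11 21-8 25-14 23-11 24 14 8 6 5 8-21 14-13 7-4 9 0 3 3 3 20 23 35 5 11-4 27 0 27 2 7 6 4 23 5 13 7 8 8 23 0 1-132-13-11-3-7-4-12 0-12 11-28-5-24 1-23 6-11 6-4 1-7-32-5-16-20z"/><path d="M375 16l-92 1 0 17-7 12-2 11-1 39-5 12-6 7 14 9 7 2 4-3 11 11 3 5 0 14-3 19 18 4 30 10 19 3 11-6 8-15 5-4-14-7-21-20-6-11 2-14 31-62 0-10-5-11z"/><path d="M153 324l-16 1-14 4 14 36 0 7-4 6 5 1 8 7 3 11-2 24-4 11-12 9-12 0-20-7-14 0-14 3-1 27 225-1 0-4-5-8-24-7-24-12-30-23-7-13 0-14 5-11 9-10-13-19-18-11z"/><path d="M123 329l-19 4-15 9-33 10-13 0-19-6-8 1 1 117 52 0 2-26 7-3 21-1 20 7 12 0 12-9 4-11 2-24-3-11-8-7-5-1 4-6 0-7z"/><path d="M463 16l-87 0-1 9 6 15 0 10-33 66 2 14 25 27 10 6 24 1 7 4 9 11-1-36 7-35 13-12 20-7z"/><path d="M358 310l-9 0-10 6-11 11-8 21-2-3-19-11-12 22-6 20 1 8 12 11 15 9 7 8 13 52 110 0-7-8-13-7-23-5-6-4-2-7 0-27 4-27-5-11-23-35-3-20z"/><path d="M297 172l-14 2-13 5-15 15 6 10 2 11 1 43 9 14 0 41 11 12 15 9 26-46 8-25 11-21 0-11-10-11-21-9-5-5-10-19z"/><path d="M76 244l-16 0-25 9-19 2 1 91 12 1 14 5 13 0 33-10 16-9-3-45-14-23-6-16z"/><path d="M463 90l-10 2-16 9-8 14-5 28 0 32 3 7 4 5 8 3 25 2z"/><path d="M263 115l-7 7-5 11 0 12 5 27-1 21 15-14 13-5 14-2 4-19 0-14-6-9-8-7-4 3-7-2z"/><path d="M463 198l-9 11-3 6-1 23 5 24-11 28 0 12 4 12 3 7 12 10z"/>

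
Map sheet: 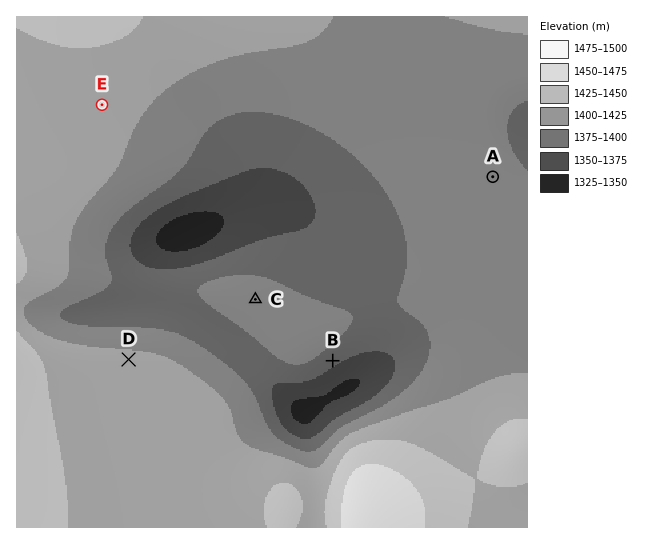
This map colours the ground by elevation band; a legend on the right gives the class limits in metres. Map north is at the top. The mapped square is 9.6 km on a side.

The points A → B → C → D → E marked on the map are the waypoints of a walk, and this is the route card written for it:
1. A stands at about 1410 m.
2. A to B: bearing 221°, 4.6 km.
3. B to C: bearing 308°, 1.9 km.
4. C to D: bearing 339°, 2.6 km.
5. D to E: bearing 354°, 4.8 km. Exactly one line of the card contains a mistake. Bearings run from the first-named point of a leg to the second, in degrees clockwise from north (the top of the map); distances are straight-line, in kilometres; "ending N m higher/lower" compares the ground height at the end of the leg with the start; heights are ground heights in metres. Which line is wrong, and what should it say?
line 4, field bearing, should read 245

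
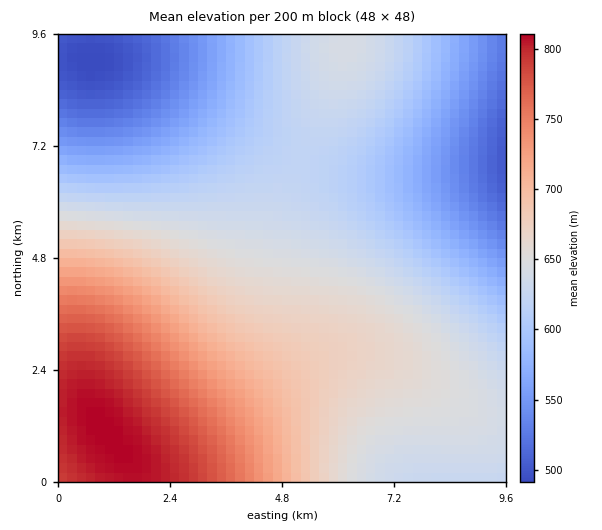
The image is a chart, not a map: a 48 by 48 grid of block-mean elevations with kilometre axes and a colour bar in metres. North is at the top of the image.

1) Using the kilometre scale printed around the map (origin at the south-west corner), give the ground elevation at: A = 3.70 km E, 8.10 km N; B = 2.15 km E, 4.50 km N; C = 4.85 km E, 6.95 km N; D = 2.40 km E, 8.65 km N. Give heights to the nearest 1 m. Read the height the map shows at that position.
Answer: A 584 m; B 690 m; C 619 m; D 527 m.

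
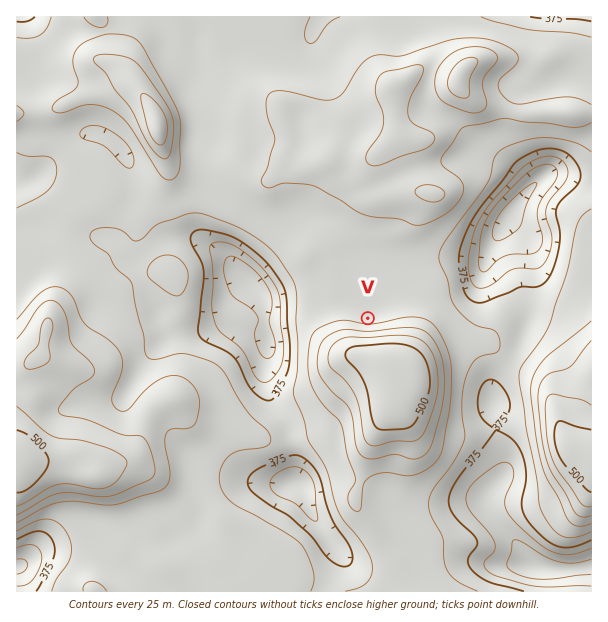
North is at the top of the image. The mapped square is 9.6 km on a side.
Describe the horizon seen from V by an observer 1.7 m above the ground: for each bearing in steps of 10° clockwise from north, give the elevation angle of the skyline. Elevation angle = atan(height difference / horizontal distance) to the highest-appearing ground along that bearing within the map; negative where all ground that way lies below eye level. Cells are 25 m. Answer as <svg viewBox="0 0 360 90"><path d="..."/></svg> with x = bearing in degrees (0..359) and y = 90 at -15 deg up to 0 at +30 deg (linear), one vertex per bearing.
<svg viewBox="0 0 360 90"><path d="M0 58l10 0 10 0 10 0 10 1 10 1 10 1 10-1 10 0 10-2 10-3 10-3 10-4 10-3 10-3 10-2 10-1 10-1 10 0 10 1 10 1 10 1 10 2 10 3 10 3 10 4 10 3 10 2 10 2 10 0 10 0 10-2 10 2 10-1 10 0 10 0"/></svg>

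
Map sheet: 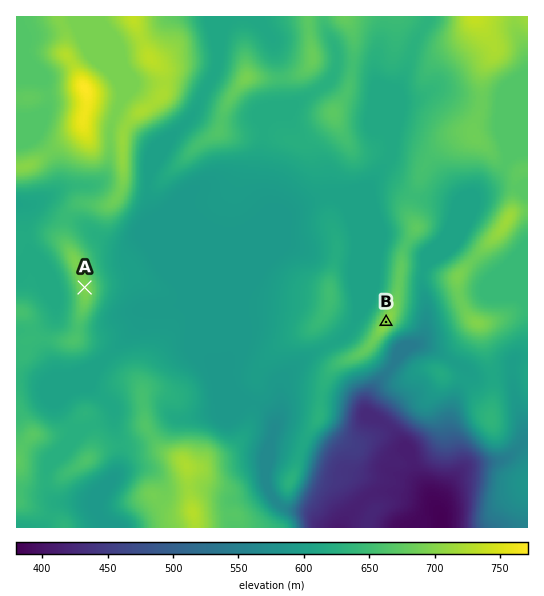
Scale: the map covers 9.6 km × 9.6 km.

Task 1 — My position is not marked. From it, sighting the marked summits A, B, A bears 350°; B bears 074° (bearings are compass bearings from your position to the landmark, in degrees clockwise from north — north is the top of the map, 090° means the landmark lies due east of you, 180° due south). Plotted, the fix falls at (105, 403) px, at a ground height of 614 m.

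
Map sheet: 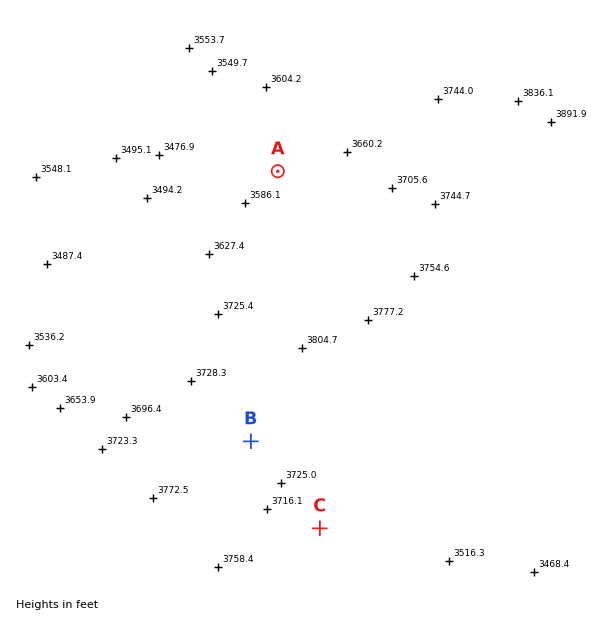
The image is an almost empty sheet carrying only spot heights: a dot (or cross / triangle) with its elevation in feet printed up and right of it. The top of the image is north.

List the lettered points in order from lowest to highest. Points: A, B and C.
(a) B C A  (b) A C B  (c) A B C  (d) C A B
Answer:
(b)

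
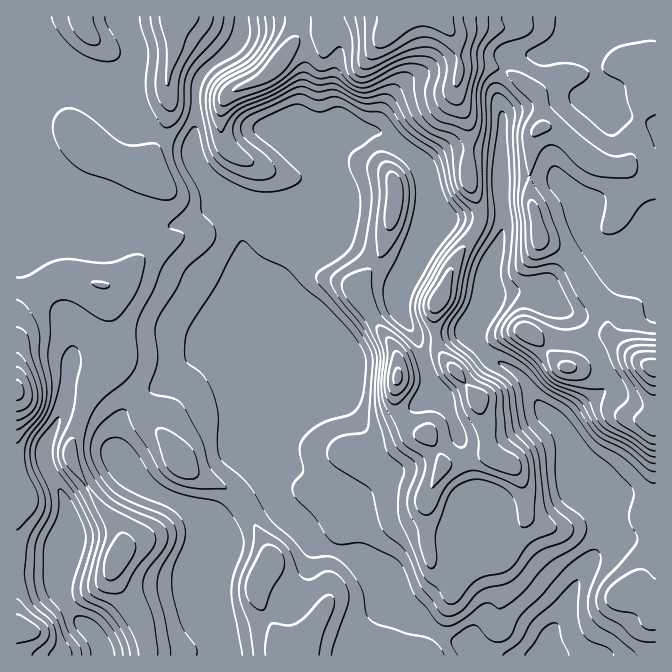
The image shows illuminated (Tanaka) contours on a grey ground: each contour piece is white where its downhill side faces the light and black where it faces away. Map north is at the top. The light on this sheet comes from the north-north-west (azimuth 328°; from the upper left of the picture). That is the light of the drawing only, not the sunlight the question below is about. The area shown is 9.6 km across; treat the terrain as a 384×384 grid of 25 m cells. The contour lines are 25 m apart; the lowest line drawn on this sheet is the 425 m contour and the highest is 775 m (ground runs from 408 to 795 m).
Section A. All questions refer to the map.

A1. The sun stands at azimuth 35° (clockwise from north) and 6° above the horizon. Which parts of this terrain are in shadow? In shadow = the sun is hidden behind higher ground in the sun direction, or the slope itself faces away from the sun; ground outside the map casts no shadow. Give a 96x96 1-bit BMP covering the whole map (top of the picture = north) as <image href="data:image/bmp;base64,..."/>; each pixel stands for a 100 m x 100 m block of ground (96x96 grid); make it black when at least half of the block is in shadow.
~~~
<image width="96" height="96" href="data:image/bmp;base64,Qk2+BAAAAAAAAD4AAAAoAAAAYAAAAGAAAAABAAEAAAAAAIAEAAATCwAAEwsAAAIAAAAAAAAA////AAAAAAAAH8AAAAAAAAcAH/wAH8AAAAAAAAeAH/8Af8AAgAAAAA+AD/8A/8ABwAAAB48AD/4A/8AB4AAAD4QAD/AB/4AB8AAAD8AAD+AB/wAB8AAAf8AAB+AA/wAB8AAA/4AAB8AA/gAA8AAA/wAAAQAA/gAA4AAA/wAAAAAAfAAAYAAA/gAAAAAAPAAAAAAB/gAAAAAAPAAAAAAB/AAAAAAA2AAAAAAD/AAAAAAA+AAAAAAD+AAAAAAB8AAAAAAD+AAAAAAB8AAAAAAB+AAAAAAD+AAAYAAB8AAAAAAD/AAA4AAA8AAAAAAD/AAB4AAAcAAABwAD+AADwAAAeAAAB4AD+AAHwAAAfAAAD8AD8AP/gAAAOB/AP+AH4A//AAAAED/gf/gH4B/+AAAAAD/wf/wHwB/wAAADgD/w//4PwD/gAAAD4B/g//8PgD+AAAAD+A/g//8PAH8AAAAD/A+A//8PAH4AAAAD/AAA//8GAPwAAABn/AAA//8GAPgAAAB/+AAA//8AAPAAAAB/4DgD//8AAOAAAAB/wHgP//6AAAAAAAB/gHwf//yAAAAAAAB/gHgf//CAAAAAAAD/gPgf//gAAAAAAAD/h/gf//4AAAAAAAD/h/Af//8AAAAAAAD/h/A///8AAAAAAAD/h+B//f8AAAAAAAD/h+D/+P8AAAAAAAD/B8P/4P4AAAAAAAD/B4P/gPwAAAAAAAH/BwP/APAAAAAAAAP/BgP+AOAAAAAAAAf/HAP8AAAAAAAAAAf+PAH4AAAAAAAAAAf8PgDwAAAAAAAAAAf8PgAAAAAAAAAAAA/4PgIAAAAAAAAAAA/wPgOAPAAAAAAAAA/wHgPA/AAAAAAAAA/gHAPg/AAAAAAAAB/AAAPx+AAAAAAAAB+AAAf/8AAAAAAAAAAAAAf/8AAAAAAAAAAAAAf/4AAAAAAAAAAAAAP/wAAAAAAAAAAAAAP/wAAAAAAAAAAADAP+AAAAAAAAAAAADwH8AAAAAAAAAAAED4H8AAAAAAAAAAAGD8D8AAAAAAAAAAAOD+D4AAAAAAAAAAAPD/D4AAAAAAAAAAAeD/j4AAAAAAAAAAAeD/j4AAAAAAAH8AAfD/jwAAAAAAAP+AAPD/jwBAAAAAAf/AAPH/HwP4AAAAAf+AAOP+HwP4AAAAA/8GAAf+DwfwAAAAB/wPyA/8DwfAAAAAD/gP/g/8D4eAAAAAD/AP///8D48AAAAAD+Af///+D4wAAAAAB8B////+D4AAAAAAB85/////DwAAAAAAg///////DwAAAAAB4//////+DgAAAAAB4f/////+HwAAAAAB4f/////8H4AAAAAB4e/////8H4AAAAAAwMf////4H4AAAAAAwAD////AHgAAAAAAAAA////wHAAAAAAAAAAD///4AAAAAAABgAAB3//4AAAAAB8BwAAAj//8AAAAAB8DwAAAD//8AAAAAD4DwAAAD8P8AAAAAD4D4AOAD4D4AgAAABwBwAHAB4DwAAAAABgBwAHgB4BgAAAAAAABwAHgB4AAAAAAA="/>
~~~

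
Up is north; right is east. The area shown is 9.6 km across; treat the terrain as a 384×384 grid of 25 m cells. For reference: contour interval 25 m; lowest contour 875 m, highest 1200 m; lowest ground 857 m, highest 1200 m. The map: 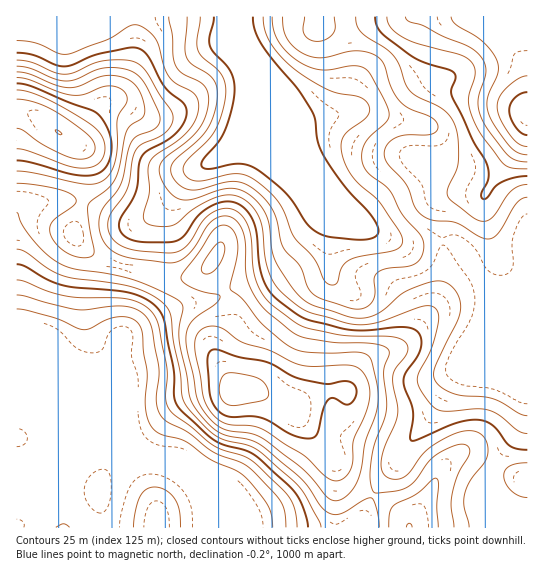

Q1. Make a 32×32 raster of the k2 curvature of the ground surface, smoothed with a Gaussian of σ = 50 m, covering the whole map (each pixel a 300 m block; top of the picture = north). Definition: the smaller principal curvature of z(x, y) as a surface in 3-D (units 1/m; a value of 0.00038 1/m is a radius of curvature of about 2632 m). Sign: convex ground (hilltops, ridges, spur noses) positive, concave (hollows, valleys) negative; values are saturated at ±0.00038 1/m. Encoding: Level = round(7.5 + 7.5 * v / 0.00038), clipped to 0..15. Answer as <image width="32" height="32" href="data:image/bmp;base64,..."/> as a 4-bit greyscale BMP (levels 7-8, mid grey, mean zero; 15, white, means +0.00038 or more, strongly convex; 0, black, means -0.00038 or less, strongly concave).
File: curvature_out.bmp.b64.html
<image width="32" height="32" href="data:image/bmp;base64,Qk12AgAAAAAAAHYAAAAoAAAAIAAAACAAAAABAAQAAAAAAAACAAATCwAAEwsAABAAAAAAAAAAAAAAABEREQAiIiIAMzMzAERERABVVVUAZmZmAHd3dwCIiIgAmZmZAKqqqgC7u7sAzMzMAN3d3QDu7u4A////AJZmd0eYZXdUVSEECaiHJ3dWdYdGmWV3NDNpkReHZRdyd3WYRYdWcyI0Z4QTNnYHGnd1d2VUUwEjdnmmEBeGQkpldmd2VCABJYZpp0EFmJQllmdmdVQAVzSHVlVTAGmnVIV3d1RTBMtVeXRodUEViHNXd3dUVTfcZnmEeXRlRGZSd3d3U0VYu4hodZuUVVQhJnd2ZmQzRnmJdmepUREkd3d3ZndkInh3eHVnh1aFFXd3dmd2UxWZdURVdmh4h1F3dzRFVDIkeXVmdWdENFZkV3dVVUMhERNHhnVFEANnh0d3V2VUREVBJWRCIQI1aIdHd0Z3d2aGWWNTNVJXd2ZmV3c3mYZnhCiXUjhjeIdVZnZ3N5qENEQGm5ImVWZSJWY1Z0eLcgE0BsyUNFZTETRCRUVGZ1IiNBS6hURXQ0aZdIlDMxElU0QSiHVERCRmiXaaYkMRJWNEEEVUInJYdmZndjJVaZhSEAACMDc0eYiIZlMkV4rOUBIgACV2R3iJmGQzSUiZqACahiB3dHdmiHUiNYtYl0IWmIlgZ3RlREIAFGibiXImiGR5gTdlZlQ0ZlRZnLgwartzaJMnJFZ1SKhkN2ZkEnqGUzeBQwRVREZlQhJEEAATNFUyIFBZmGQzRVQ0ZwFmEDZ3ZBYEq6lkR4d3Z3Z3d3dERndDFqiHY1umeYd3"/>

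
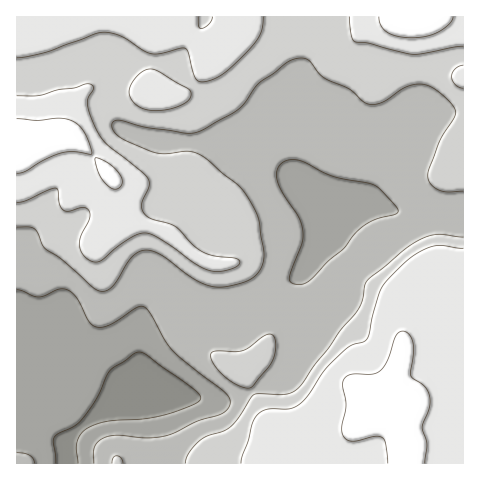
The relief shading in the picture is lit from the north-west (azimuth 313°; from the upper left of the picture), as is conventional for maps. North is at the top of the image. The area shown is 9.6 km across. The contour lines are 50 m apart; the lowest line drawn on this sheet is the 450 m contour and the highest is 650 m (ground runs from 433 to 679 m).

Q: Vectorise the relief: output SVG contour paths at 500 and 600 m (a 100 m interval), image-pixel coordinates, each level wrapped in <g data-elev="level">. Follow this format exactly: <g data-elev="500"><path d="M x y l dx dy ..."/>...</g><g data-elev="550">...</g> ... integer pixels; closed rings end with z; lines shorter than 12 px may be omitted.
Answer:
<g data-elev="500"><path d="M34 463l-1-4-4-4-12-2"/><path d="M17 290l22 7 20-8 9 1 9 9 13 23 4 4 4 1 12-2 26-17 8-1 6 5 15 28 8 11 49 39 7 8 0 8-6 7-26 8-28 14-21 3-33-3-12 3-6 4-3 5 0 16"/><path d="M294 284l-4-3-1-4 13-33 1-13-4-14-15-22-6-13-1-11 6-9 7-2 9 0 34 16 39 8 9 6 15 17 2 4-2 3-22 6-14 9-17 20-15 12-19 20-7 3z"/></g><g data-elev="600"><path d="M463 248l-22-3-9 1-16 8-15 12-15 15-5 9-14 50-4 2-14 5-15 13-11 12-16 25-8 8-11 4-21 0-9 5-6 10-11 39"/><path d="M17 202l9-1 29-13 3 2 1 13 4 7 6 1 13-4 6 2 2 4 0 4-9 19-2 9 4 10 9 7 9-1 26-21 11-6 7-1 13 4 36 26 14 7 8 2 9-1 10-4 5-4-1-3-3-2-21-2-12-4-10-7-18-19-23-7-8-5-2-10 7-17 0-7-7-8-34-27-9-11-8-16-3-13 0-7 5-9-1-4-7-1-10 4-18 2-18 6-22 0"/><path d="M148 110l17 0 16-5 8-6 2-4-1-4-33-21-6-1-6 1-6 4-6 7-3 6-1 5 2 6 4 6z"/><path d="M463 65l-8 4-3 7 3 8 8 4"/><path d="M17 58l29-6 50-18 12-2 15 5 20 13 8 4 8 0 21-6 6 1 2 3 8 26 4 4 6 0 9-3 9-6 27-26 10-14 2-16"/><path d="M212 17l-3 7-8 5-2-3-1-9"/><path d="M349 17l3 19 2 5 2 1 13 1 44 11 50-8"/></g>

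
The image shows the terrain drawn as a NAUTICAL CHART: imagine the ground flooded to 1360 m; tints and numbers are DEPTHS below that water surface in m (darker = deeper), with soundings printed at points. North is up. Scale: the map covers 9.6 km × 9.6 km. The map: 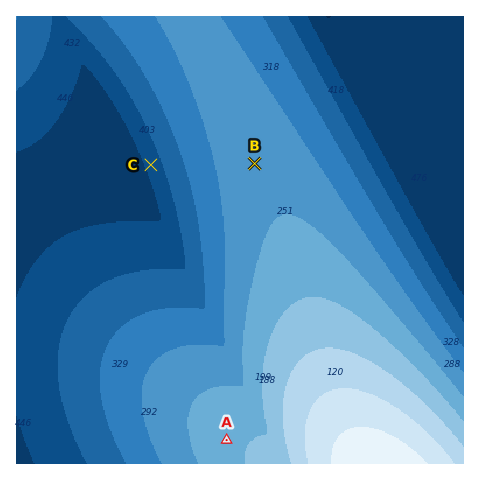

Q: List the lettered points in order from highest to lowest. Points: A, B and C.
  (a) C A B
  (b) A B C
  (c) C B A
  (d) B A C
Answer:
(b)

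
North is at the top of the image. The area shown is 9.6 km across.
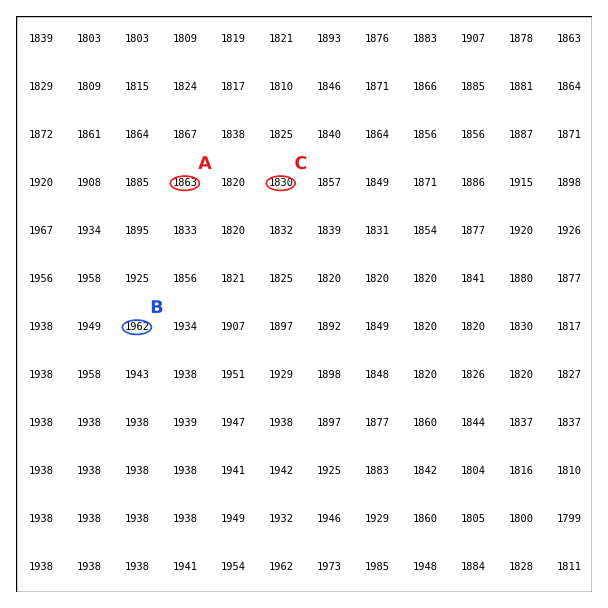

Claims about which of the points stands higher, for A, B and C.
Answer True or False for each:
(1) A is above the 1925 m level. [False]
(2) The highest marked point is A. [False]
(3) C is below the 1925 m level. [True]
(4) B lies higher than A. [True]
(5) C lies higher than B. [False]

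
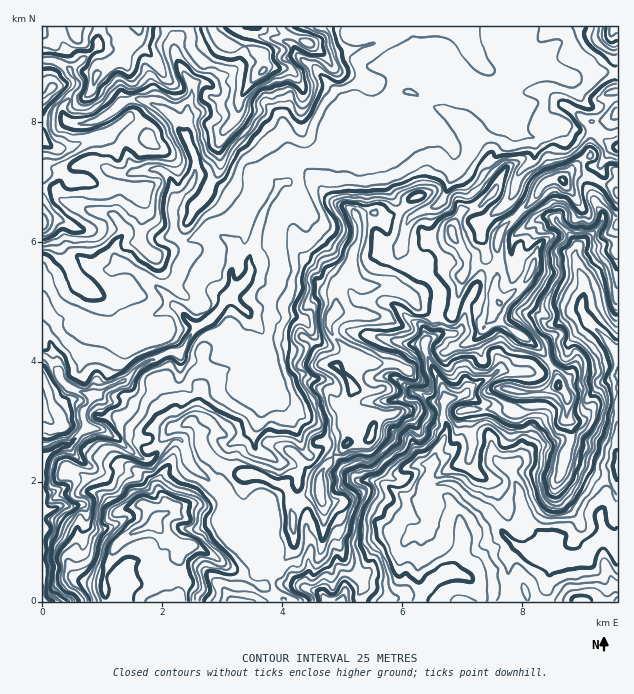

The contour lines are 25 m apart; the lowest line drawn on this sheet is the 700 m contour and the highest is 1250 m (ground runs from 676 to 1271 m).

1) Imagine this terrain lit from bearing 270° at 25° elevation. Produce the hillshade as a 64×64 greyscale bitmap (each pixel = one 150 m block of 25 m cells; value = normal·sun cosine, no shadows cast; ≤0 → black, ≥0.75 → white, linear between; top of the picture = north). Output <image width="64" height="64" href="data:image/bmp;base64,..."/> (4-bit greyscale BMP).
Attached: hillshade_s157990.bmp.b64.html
<image width="64" height="64" href="data:image/bmp;base64,Qk12CAAAAAAAAHYAAAAoAAAAQAAAAEAAAAABAAQAAAAAAAAIAAATCwAAEwsAABAAAAAAAAAAAAAAABEREQAiIiIAMzMzAERERABVVVUAZmZmAHd3dwCIiIgAmZmZAKqqqgC7u7sAzMzMAN3d3QDu7u4A////AP3e/9mJqpmFI0VomaqGQRZ6yWZ3d3d4iYd4mXiruXeI/9zeuImZmZdTJYmallRFaWe5ZFd3h4iZdmiYd6upiIn//M24iZmYiFI3mIiHVWh3Z5hkNniZiIh2Z5hnmpmZmf/6vdmJmZmXQ3mGZ4l2Z3Znd2MmiKqYh3Znh3eJmZqX/9mu+4iZmZZGl0R4iZhohWZFYyaImqmHdmeHeIiJq4X/ya79h4mZqGZjNoiZqWeWVSNDN4iZqod3Z3iImYiKhf/arv6neaqYYyNoiJm6Z6ZTAjRXiJmql2d3iIiZmHiI/+us79uImGVUNYiIirpnp1MAJGeImaqXZWiYiImZd4r/7K3t3bqGVkNHiIiKymi3UgAld4iJqpdmiYiZiJl3mu7cvv6qu5h2MkaJmIrLabhSACVnd4mqhleZeLuXdmebu93v/supmXZDNYmYisqKx1QAFWZneal2eah5zaZEV5rszM3bzciZZlNGmYiKupy2VAAEVWeKl2iqh3vutSJHmu3dy6rMqqdWZWiqiJqorbMTIiJXZXmHm6l2e//VITaI/qu6q8u8plZ3iqqYmIittAAkRXdUaIm7mGWM/+cgJGb/uYm7u6qpZnmqqpdmmqy1AUZTNWZqqal2Z6zv6jATRP6nrMuoedx1m6iIdnisqcpDVkESNXm7qFV4m9/8QRI0zKvcqoe7rJerhnhmm8qJvLdnMAIjV6u5VYiK3v1hESNFjNynjMqqmspleHi7p4y724hQABQzi6lmqXi97oIRI3Y0q5rdurqKuXdmaamHrczbmXMARyBrqGe6iL3cgxERiFFKzcu7u6mYdmZnmYmr3+qJhDI0EFqnacuHnOyEEAB3UX26qqu6q6dmZmeZiaz/2omYdCEAbad5u4eL3XQwAHdSbLqqu6qaqGZneImZvf/JiIeGMAB9yImqmYm8YkMAZmVHvMu6qZmYZ3iIiZrO/rmHZVRCAVq7zLupibxQNABTR4ebu8upiZl3eIiJq97sq5d3QARRWYzu2oiKuTATIBOLhoZ87Kh5qXeIiImt7czLhmZFdACJaL3ad5zYIAIzFsyHmFbNqHmpiIiIib3e3Kl3dnpwBbh6l4qZrMdTEiFpy5iZhEm6ebmIiIiKzu7bmImHd0AKtnqlaqmrdHYiIpq6mZmYVWiM2oiJiIrM3tuql1VlMW23aIZ6magzdzMzirqZmZiIdVjLiIiYi8zMvMllVmVDnsuYZYu6cxJmRFaqqZmYiImXVJyoiIibzsnOlVZ3h1Nry8yVa8ciMyRWm6qpmZiIiZhkarqYiKvNqv52d4iGRIqZrcd5YxJVNGm8qpmZmIiImGWHi6h6qry8/oeIiGRomqd7ynQzRTJFi82qmZmIiIh3eahXmJqqvMzup3h3Z6l3mXm7gyRUIkes3qqqmYiIiHaJh2V6uqqr3d2neHeJqGeaiLylMzIjR6zvqqqYeJh3eJh3dnm6mavf7JeIiIh3eJqHvJhzIRJGnf+6qYd4mHeZh4d3Z5upq9/cqJiIh3eJq5abl5chETat76qpd3iIipd3iId4iqmr3ty5hnh3eJmrpnqWilEQFr3uqph4iImqlleIh3iJqavM3Mx1eIiJmaq4eYeLcAAozd6ph4h3mrqFVoiHeImpq6vLzpVoeJqaqqdphoqAAErd3Yh4iGebqGZniId4iamqmavetld4qpq6hXuFiZMBSd7dVomHZXqnVnh4h4mImaqZq87YV3erq8lUjKRoh0Anvts1iHZlaqdliWZ5mIiamYmrz+hYdZuryUWLtjZ2Rpl67kVmZ3aKqFR6hWiIiJqZiavf13h1aqrJZXm6YkRb2mS/RFZ3iKqYQ4uXZ3iHiZiJve6nh3dmebyndnvIM1rrVK41eIiImpczeqlmd4iJmJrN2neIeqdVramnV72DWbg3zleZiIiJl0NoqoZniIiZm7qYiIirunRqmstkntdphErNZ5mIiIiIVGeLp2Z4iImqmIiImZqqhlirzJN965hTeapmiId3d4h3hmq4RXiIiaqYiIiZmaqHeKvMtUrcuWVnq3d3iImHd4mFaslEaIiYmZiIiJmZmZh4q7vJVquqp1ermFV4mYiYiFNsyDNneImIiIiIiJmZmIiaupmHipm7lEaHZneIiKmFM57ZM1Z3iJiIiIiIiZmYiJqpd4mamK21NEV4mId4mXQ1vtpTNXeJl3iIiIiImZiZmZiIiZqprKd3JGiaqYiYYzfO24QjV4qXaIiIiIiImZmZh4iZmZm8uZkjaIirqHZTab3LtyJFipZXiIiIiIiZmZiIiJmpicypqiOadVi6ZFaZrMy5MjWLlUaIiZiIiZmZiIiIiaqqqYrMInylM2h3ipetu7owR4ukNXiJmJmZmIiIiIiZmrp3q6pkOtgjaHeKlYy6y3FHeqUkeImIiZiIiIiIiZmamHm8upY220N5ZZpze7zMtTVpgzV3eIiJmIiIiIiImZmIiau7dkncdHhWqDSbqrvLZGYxSZVXiIiYiIiJmYiImYiZmqp3esuYh1eVOLqZmruVQySaY1eIiIiIiJmYiIiZmZmaqpmXm6qXZ2RquqqYqnQiaZY0Z3iIiIiJmYeImImZmZqriIh3mph2VXu6u5iJZUWaUjaIh3iIiJmpeIiZmJmqu7t4qWWbqYVFirvKd3dmeadBJomYh3iImZh4iZmZiavNy3ipZpqZhUaJvLdoiHZmZlRHiImYiJmZh4iJmJmZq83c"/>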